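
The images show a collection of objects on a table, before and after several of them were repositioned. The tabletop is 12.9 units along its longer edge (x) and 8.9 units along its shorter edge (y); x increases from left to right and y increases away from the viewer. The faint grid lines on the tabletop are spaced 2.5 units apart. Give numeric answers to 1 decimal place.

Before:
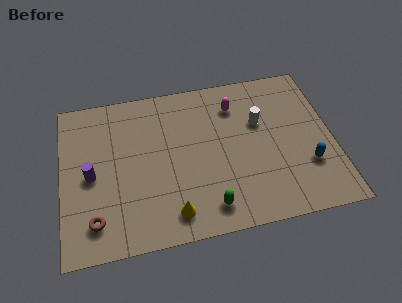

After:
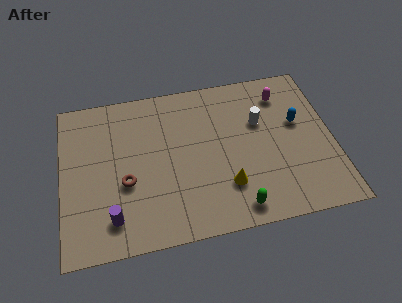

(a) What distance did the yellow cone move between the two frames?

2.8

The yellow cone was near (5.1, 1.4) before and (7.7, 2.4) after, so it travelled √(2.6² + 1.0²) ≈ 2.8 units.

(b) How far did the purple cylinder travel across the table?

2.7

The purple cylinder was near (1.4, 4.2) before and (2.3, 1.7) after, so it travelled √(0.9² + 2.5²) ≈ 2.7 units.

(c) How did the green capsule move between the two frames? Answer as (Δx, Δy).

(1.3, -0.3)

From the two frames, the green capsule sits at roughly (6.8, 1.4) before and (8.1, 1.1) after.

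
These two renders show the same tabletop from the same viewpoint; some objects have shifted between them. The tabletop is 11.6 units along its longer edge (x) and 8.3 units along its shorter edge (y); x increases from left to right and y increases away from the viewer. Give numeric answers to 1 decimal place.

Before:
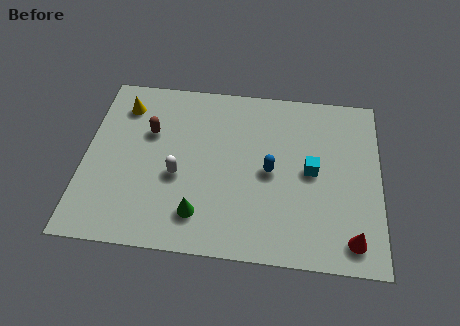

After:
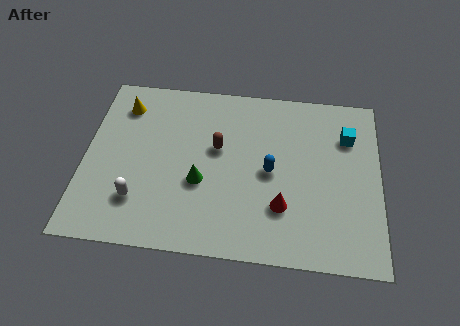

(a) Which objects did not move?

the yellow cone and the blue capsule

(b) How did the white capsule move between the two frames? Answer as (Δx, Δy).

(-1.5, -1.3)

The white capsule was at about (3.7, 3.4) and moved to about (2.2, 2.1).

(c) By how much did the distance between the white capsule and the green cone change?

+0.7

The distance was about 1.9 in the first image and 2.6 in the second, so they moved 0.7 units further apart.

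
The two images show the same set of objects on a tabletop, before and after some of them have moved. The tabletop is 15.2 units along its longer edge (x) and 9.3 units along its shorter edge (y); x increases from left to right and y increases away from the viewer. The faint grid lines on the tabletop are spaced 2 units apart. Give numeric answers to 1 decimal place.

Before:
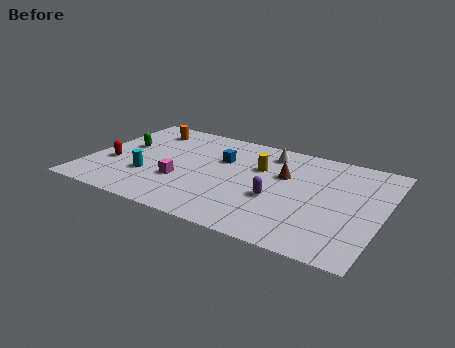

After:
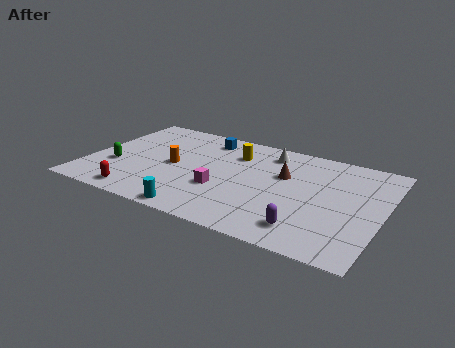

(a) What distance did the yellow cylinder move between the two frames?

1.6

From (8.7, 6.1) to (7.3, 6.9), the yellow cylinder covered √(1.4² + 0.8²) ≈ 1.6 units.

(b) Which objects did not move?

the white cone and the brown cone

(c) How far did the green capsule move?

2.1

The green capsule was near (1.6, 5.4) before and (1.5, 3.3) after, so it travelled √(0.1² + 2.1²) ≈ 2.1 units.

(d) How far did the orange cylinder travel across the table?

3.7

The orange cylinder moved from about (2.4, 7.6) to (4.4, 4.5), a distance of √(2.0² + 3.1²) ≈ 3.7.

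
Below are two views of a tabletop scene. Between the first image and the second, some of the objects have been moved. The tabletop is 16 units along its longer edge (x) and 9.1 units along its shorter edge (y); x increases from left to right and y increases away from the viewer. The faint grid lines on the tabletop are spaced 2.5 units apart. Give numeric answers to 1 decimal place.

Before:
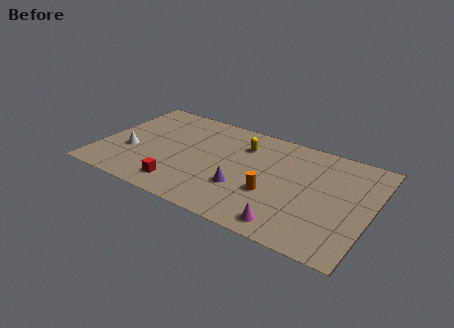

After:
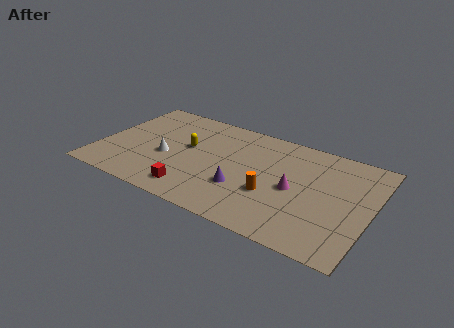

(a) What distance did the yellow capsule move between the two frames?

3.5

The yellow capsule moved from about (8.2, 6.8) to (5.1, 5.2), a distance of √(3.1² + 1.6²) ≈ 3.5.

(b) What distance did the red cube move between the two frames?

0.8

The red cube moved from about (5.2, 1.6) to (6.0, 1.5), a distance of √(0.8² + 0.1²) ≈ 0.8.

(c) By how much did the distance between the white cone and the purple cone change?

-2.0

They were about 6.8 units apart before and 4.8 after — 2.0 units closer together.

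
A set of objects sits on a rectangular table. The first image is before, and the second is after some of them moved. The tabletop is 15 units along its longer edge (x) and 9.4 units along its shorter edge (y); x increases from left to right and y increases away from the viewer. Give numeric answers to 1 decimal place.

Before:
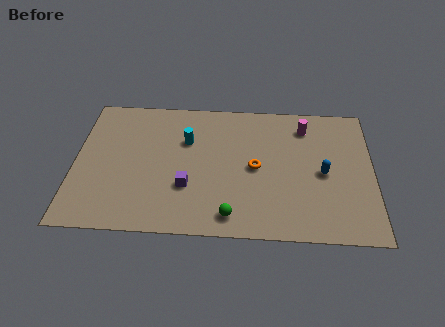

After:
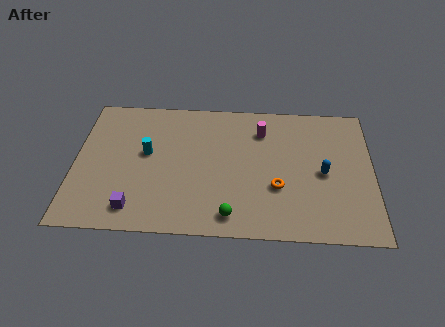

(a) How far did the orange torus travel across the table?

1.7

From (9.1, 4.6) to (10.2, 3.3), the orange torus covered √(1.1² + 1.3²) ≈ 1.7 units.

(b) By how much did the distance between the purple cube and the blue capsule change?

+2.9

The distance was about 6.9 in the first image and 9.8 in the second, so they moved 2.9 units further apart.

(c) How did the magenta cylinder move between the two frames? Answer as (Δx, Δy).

(-2.2, -0.4)

The magenta cylinder started near (11.6, 7.6) and ended near (9.4, 7.2).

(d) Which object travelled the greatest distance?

the purple cube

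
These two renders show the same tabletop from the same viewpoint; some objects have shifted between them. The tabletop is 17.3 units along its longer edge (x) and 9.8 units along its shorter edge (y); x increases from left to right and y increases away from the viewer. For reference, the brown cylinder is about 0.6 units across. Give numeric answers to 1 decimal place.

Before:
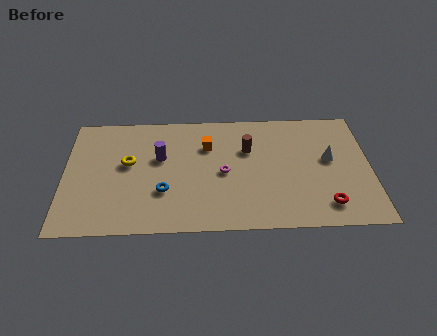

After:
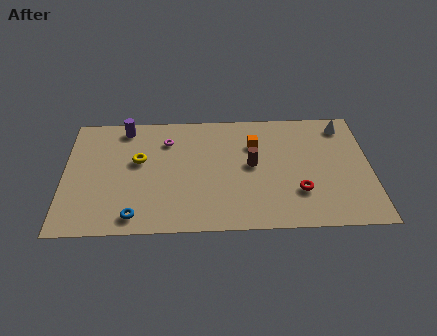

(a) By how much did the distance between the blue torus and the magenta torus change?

+2.7

They were about 3.7 units apart before and 6.4 after — 2.7 units further apart.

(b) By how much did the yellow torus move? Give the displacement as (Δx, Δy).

(0.6, 0.2)

The yellow torus started near (3.6, 5.6) and ended near (4.2, 5.8).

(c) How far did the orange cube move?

2.7

The orange cube moved from about (8.1, 6.9) to (10.8, 6.9), a distance of √(2.7² + 0.0²) ≈ 2.7.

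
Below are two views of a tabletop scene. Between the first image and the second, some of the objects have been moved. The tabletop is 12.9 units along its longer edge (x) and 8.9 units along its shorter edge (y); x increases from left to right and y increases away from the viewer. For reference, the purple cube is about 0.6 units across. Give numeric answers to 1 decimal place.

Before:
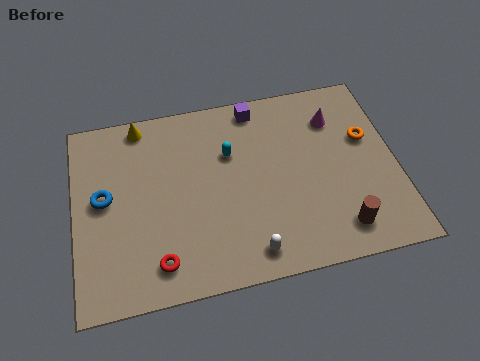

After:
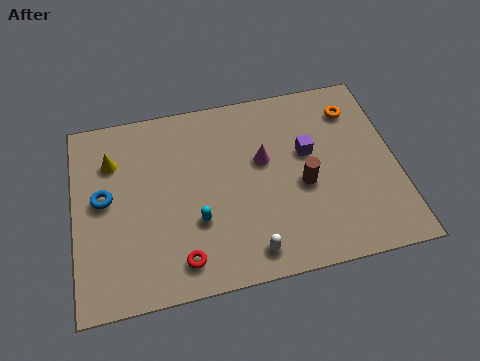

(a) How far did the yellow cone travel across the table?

1.9

From (2.8, 8.0) to (1.6, 6.5), the yellow cone covered √(1.2² + 1.5²) ≈ 1.9 units.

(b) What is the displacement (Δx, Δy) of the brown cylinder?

(-1.3, 2.3)

The brown cylinder started near (10.4, 1.5) and ended near (9.1, 3.8).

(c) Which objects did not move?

the white capsule and the blue torus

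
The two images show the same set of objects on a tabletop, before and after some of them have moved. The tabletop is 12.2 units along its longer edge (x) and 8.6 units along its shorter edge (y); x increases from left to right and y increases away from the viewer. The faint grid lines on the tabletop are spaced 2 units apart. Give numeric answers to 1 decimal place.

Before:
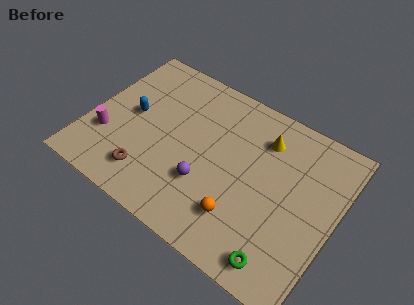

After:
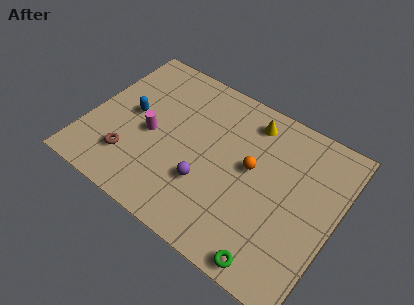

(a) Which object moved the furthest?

the orange sphere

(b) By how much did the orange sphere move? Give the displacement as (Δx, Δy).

(0.0, 2.7)

The orange sphere started near (8.0, 2.1) and ended near (8.0, 4.8).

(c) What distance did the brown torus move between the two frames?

1.1

From (3.4, 1.7) to (2.4, 2.1), the brown torus covered √(1.0² + 0.4²) ≈ 1.1 units.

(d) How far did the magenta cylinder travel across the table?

2.3

From (1.1, 2.7) to (3.1, 3.9), the magenta cylinder covered √(2.0² + 1.2²) ≈ 2.3 units.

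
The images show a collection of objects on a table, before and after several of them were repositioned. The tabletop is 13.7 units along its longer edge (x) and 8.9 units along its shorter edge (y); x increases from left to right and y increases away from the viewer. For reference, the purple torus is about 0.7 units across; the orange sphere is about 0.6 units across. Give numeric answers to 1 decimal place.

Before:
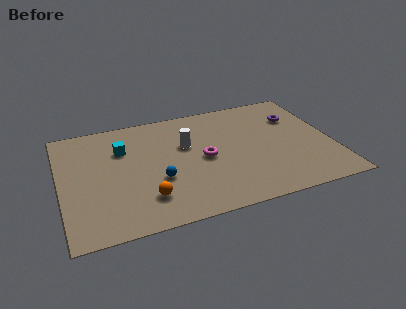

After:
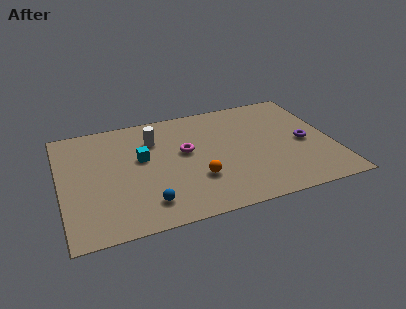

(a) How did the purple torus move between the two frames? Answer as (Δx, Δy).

(0.2, -2.2)

From the two frames, the purple torus sits at roughly (12.1, 6.3) before and (12.3, 4.1) after.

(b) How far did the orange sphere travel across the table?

2.7

From (4.1, 2.1) to (6.7, 2.8), the orange sphere covered √(2.6² + 0.7²) ≈ 2.7 units.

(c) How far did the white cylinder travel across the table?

1.8

The white cylinder moved from about (6.4, 5.6) to (4.8, 6.5), a distance of √(1.6² + 0.9²) ≈ 1.8.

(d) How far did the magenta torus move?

1.2

The magenta torus was near (7.2, 4.3) before and (6.3, 5.1) after, so it travelled √(0.9² + 0.8²) ≈ 1.2 units.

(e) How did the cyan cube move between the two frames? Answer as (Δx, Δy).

(0.9, -1.0)

The cyan cube started near (3.2, 6.2) and ended near (4.1, 5.2).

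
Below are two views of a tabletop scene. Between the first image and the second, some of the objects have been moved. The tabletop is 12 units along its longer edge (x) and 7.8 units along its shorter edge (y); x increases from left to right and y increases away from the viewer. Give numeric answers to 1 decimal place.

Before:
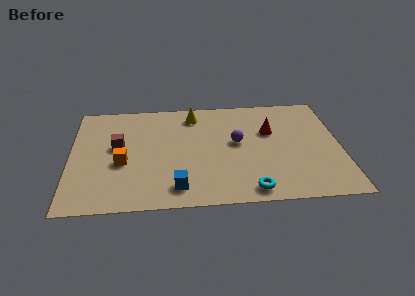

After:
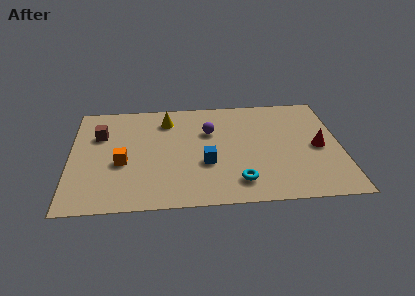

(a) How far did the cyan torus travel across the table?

0.8

The cyan torus was near (7.9, 0.9) before and (7.4, 1.5) after, so it travelled √(0.5² + 0.6²) ≈ 0.8 units.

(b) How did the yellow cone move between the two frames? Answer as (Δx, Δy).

(-1.2, -0.3)

From the two frames, the yellow cone sits at roughly (5.5, 6.5) before and (4.3, 6.2) after.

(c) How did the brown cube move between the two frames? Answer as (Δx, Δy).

(-0.8, 0.9)

The brown cube started near (2.1, 4.4) and ended near (1.3, 5.3).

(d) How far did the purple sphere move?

1.5

The purple sphere was near (7.4, 4.3) before and (6.2, 5.2) after, so it travelled √(1.2² + 0.9²) ≈ 1.5 units.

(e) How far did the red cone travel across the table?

2.5

The red cone moved from about (8.9, 5.0) to (11.0, 3.7), a distance of √(2.1² + 1.3²) ≈ 2.5.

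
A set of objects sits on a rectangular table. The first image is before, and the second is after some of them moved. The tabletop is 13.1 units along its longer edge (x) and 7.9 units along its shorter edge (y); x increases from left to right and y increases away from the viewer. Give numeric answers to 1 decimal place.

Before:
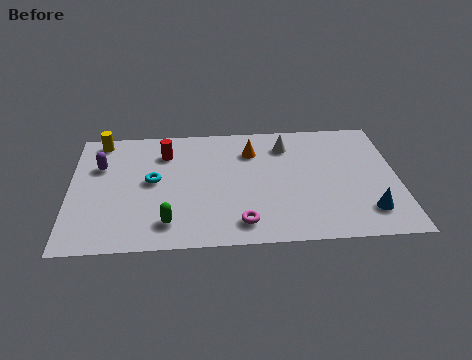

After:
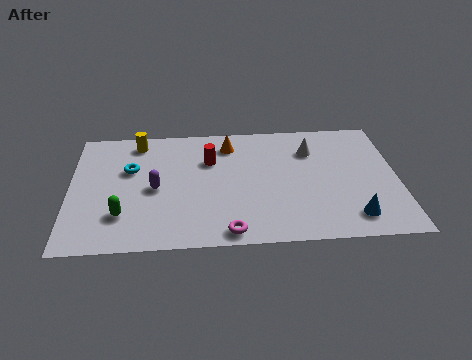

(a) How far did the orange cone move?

1.0

The orange cone was near (7.3, 5.9) before and (6.4, 6.4) after, so it travelled √(0.9² + 0.5²) ≈ 1.0 units.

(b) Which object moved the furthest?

the purple capsule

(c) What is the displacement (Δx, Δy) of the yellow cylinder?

(1.5, -0.2)

From the two frames, the yellow cylinder sits at roughly (1.2, 7.0) before and (2.7, 6.8) after.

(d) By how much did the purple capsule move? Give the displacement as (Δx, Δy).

(2.2, -1.6)

From the two frames, the purple capsule sits at roughly (1.2, 5.3) before and (3.4, 3.7) after.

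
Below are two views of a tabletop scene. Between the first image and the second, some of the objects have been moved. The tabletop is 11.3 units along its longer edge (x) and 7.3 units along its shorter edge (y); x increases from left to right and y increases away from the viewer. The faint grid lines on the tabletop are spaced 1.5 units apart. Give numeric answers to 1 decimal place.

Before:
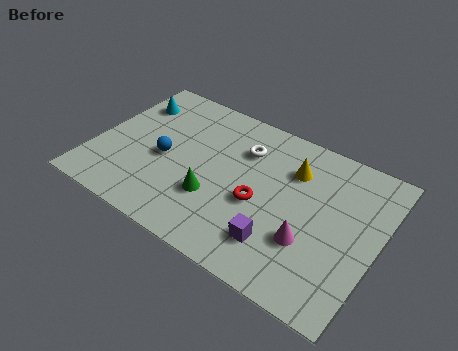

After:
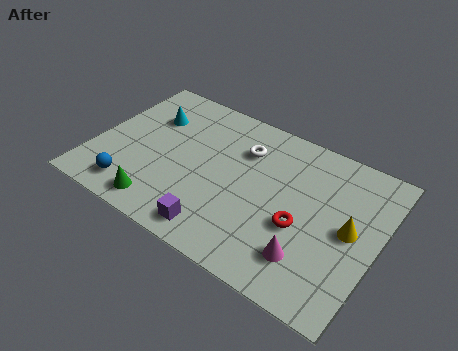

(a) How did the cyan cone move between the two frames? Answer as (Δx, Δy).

(0.9, -0.4)

The cyan cone started near (1.0, 5.5) and ended near (1.9, 5.1).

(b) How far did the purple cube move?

2.4

From (7.7, 1.7) to (5.4, 1.0), the purple cube covered √(2.3² + 0.7²) ≈ 2.4 units.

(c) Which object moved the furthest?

the yellow cone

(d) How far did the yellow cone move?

3.0

The yellow cone moved from about (7.7, 5.3) to (10.2, 3.7), a distance of √(2.5² + 1.6²) ≈ 3.0.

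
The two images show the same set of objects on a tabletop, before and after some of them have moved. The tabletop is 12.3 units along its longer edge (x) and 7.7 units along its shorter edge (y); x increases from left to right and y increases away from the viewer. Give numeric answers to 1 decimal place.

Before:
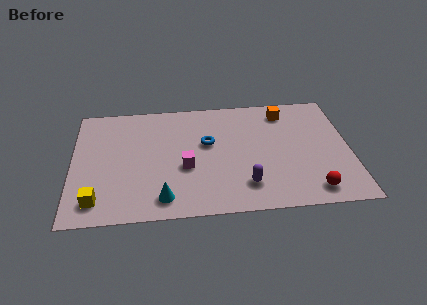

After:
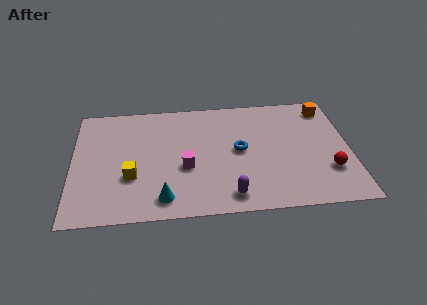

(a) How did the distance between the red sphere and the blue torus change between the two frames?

-1.4

They were about 5.7 units apart before and 4.3 after — 1.4 units closer together.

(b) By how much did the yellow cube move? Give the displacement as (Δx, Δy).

(1.5, 1.4)

The yellow cube was at about (1.1, 1.3) and moved to about (2.6, 2.7).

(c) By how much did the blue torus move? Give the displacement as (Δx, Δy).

(1.4, -0.6)

From the two frames, the blue torus sits at roughly (6.0, 4.6) before and (7.4, 4.0) after.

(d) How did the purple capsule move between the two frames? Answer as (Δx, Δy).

(-0.7, -0.6)

The purple capsule started near (7.6, 1.7) and ended near (6.9, 1.1).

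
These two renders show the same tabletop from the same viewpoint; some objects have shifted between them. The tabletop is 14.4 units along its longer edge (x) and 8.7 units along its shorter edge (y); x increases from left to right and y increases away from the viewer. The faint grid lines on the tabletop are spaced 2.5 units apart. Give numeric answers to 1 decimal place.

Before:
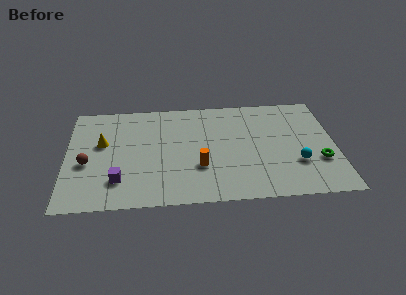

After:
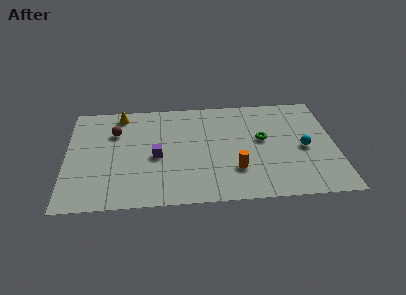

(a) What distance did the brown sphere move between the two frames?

2.9

From (1.1, 3.6) to (2.6, 6.1), the brown sphere covered √(1.5² + 2.5²) ≈ 2.9 units.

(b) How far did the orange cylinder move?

1.9

The orange cylinder was near (7.1, 2.9) before and (9.0, 2.5) after, so it travelled √(1.9² + 0.4²) ≈ 1.9 units.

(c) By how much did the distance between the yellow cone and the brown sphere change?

-0.3

The distance was about 1.8 in the first image and 1.5 in the second, so they moved 0.3 units closer together.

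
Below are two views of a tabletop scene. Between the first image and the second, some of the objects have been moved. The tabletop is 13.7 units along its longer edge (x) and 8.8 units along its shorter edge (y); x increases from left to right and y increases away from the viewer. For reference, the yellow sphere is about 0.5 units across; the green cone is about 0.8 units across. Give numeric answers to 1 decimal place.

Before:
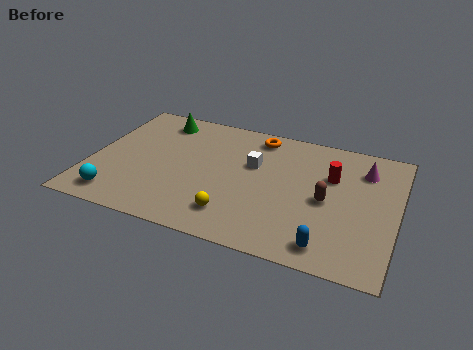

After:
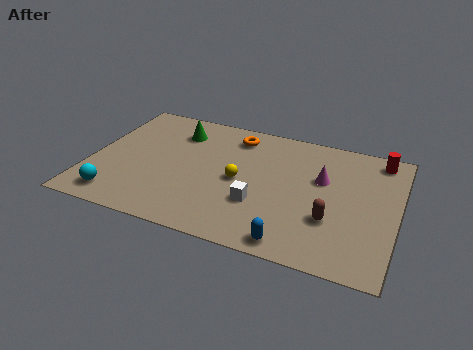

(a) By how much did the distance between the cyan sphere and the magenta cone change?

-2.1

The distance was about 11.9 in the first image and 9.8 in the second, so they moved 2.1 units closer together.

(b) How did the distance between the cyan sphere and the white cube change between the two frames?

-0.7

The distance was about 7.1 in the first image and 6.4 in the second, so they moved 0.7 units closer together.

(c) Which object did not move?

the cyan sphere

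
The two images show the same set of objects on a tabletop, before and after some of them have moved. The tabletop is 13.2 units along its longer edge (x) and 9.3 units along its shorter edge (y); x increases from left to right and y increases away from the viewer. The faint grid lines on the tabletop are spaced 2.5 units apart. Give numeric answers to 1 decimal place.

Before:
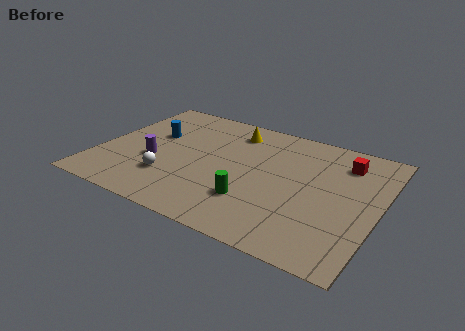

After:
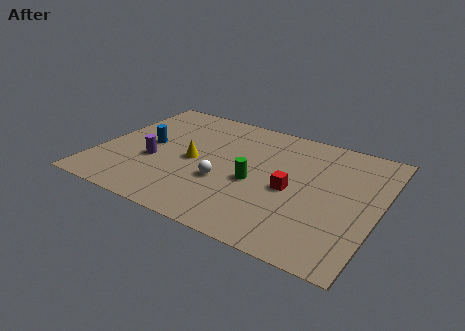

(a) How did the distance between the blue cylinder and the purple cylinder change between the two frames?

-0.8

Before: roughly 2.1 units apart; after: 1.3. That's 0.8 units closer together.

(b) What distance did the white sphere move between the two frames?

2.6

The white sphere moved from about (3.6, 2.6) to (6.1, 3.4), a distance of √(2.5² + 0.8²) ≈ 2.6.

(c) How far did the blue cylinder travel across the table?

0.9

From (2.3, 5.7) to (2.2, 4.8), the blue cylinder covered √(0.1² + 0.9²) ≈ 0.9 units.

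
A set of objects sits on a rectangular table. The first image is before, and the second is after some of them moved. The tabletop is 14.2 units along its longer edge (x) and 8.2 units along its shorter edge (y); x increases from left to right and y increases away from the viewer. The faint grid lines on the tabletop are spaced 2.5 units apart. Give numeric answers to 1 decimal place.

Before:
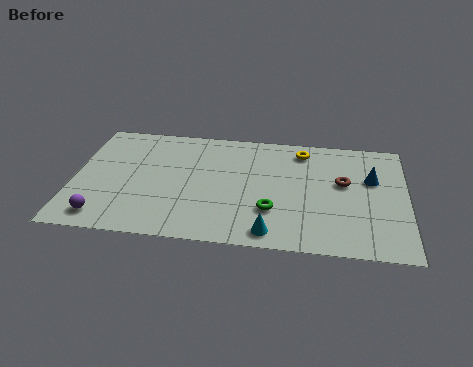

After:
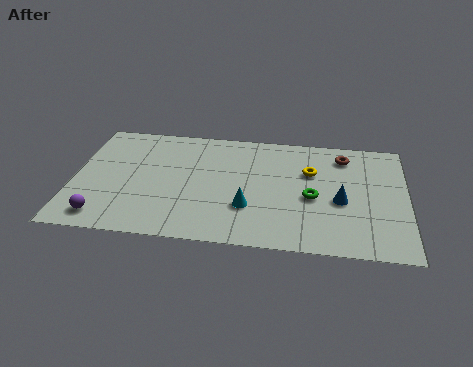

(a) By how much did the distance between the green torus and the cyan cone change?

+1.4

Before: roughly 1.5 units apart; after: 2.9. That's 1.4 units further apart.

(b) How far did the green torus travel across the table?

2.0

The green torus was near (8.5, 2.5) before and (10.2, 3.6) after, so it travelled √(1.7² + 1.1²) ≈ 2.0 units.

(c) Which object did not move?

the purple sphere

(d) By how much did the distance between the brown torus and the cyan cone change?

+0.9

They were about 4.8 units apart before and 5.7 after — 0.9 units further apart.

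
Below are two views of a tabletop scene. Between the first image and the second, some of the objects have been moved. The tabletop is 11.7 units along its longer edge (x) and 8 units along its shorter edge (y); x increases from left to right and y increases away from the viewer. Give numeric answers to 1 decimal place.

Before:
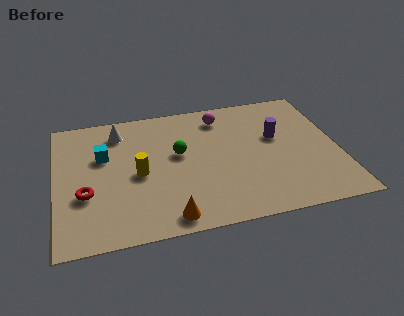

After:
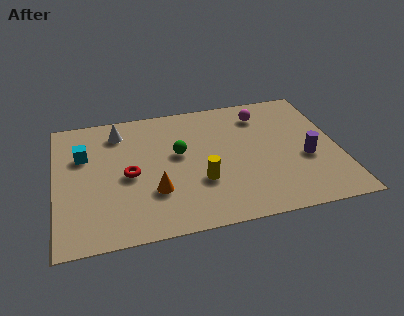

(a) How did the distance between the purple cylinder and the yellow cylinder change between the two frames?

-1.5

Before: roughly 5.9 units apart; after: 4.4. That's 1.5 units closer together.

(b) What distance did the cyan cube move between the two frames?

0.8

From (2.0, 5.1) to (1.2, 5.3), the cyan cube covered √(0.8² + 0.2²) ≈ 0.8 units.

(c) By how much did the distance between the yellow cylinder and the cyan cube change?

+3.4

They were about 2.0 units apart before and 5.4 after — 3.4 units further apart.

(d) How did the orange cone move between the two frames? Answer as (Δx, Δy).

(-0.5, 1.6)

The orange cone was at about (4.5, 0.9) and moved to about (4.0, 2.5).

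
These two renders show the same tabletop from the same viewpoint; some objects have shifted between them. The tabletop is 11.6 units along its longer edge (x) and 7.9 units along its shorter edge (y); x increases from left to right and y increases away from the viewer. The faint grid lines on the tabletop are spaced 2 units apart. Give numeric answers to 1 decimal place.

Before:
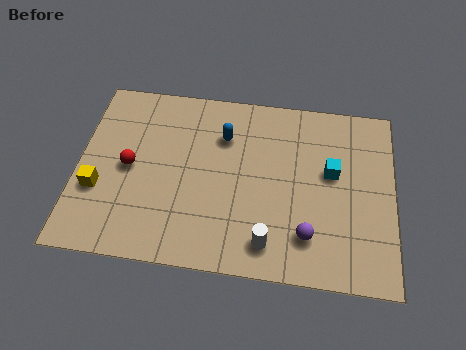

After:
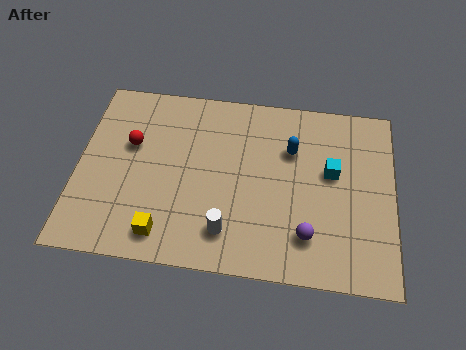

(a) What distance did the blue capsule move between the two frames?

2.5

From (5.3, 5.7) to (7.8, 5.4), the blue capsule covered √(2.5² + 0.3²) ≈ 2.5 units.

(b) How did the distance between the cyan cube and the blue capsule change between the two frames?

-2.4

Before: roughly 4.1 units apart; after: 1.7. That's 2.4 units closer together.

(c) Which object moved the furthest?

the yellow cube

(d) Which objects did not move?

the cyan cube and the purple sphere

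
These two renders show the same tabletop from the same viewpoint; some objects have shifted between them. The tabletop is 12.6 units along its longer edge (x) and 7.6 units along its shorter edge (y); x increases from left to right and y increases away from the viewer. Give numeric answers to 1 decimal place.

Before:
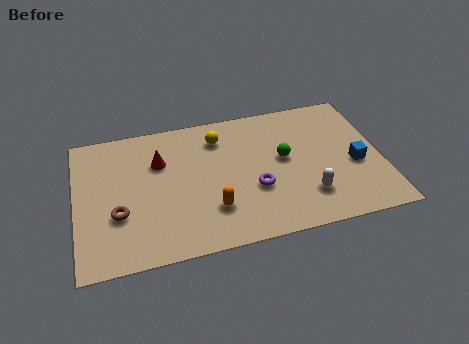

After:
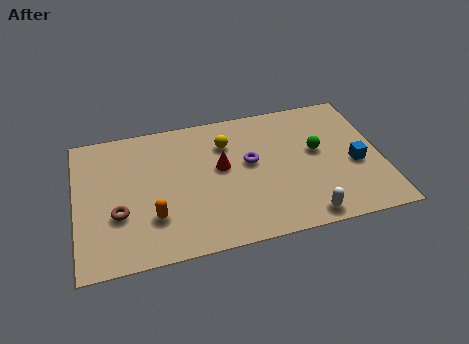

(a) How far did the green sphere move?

1.4

The green sphere moved from about (8.6, 4.2) to (10.0, 4.3), a distance of √(1.4² + 0.1²) ≈ 1.4.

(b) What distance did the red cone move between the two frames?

2.7

The red cone was near (3.5, 5.2) before and (6.0, 4.3) after, so it travelled √(2.5² + 0.9²) ≈ 2.7 units.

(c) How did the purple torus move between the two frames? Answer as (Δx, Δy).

(-0.1, 1.5)

The purple torus started near (7.3, 2.8) and ended near (7.2, 4.3).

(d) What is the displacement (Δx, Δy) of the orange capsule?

(-2.4, 0.1)

The orange capsule started near (5.5, 2.1) and ended near (3.1, 2.2).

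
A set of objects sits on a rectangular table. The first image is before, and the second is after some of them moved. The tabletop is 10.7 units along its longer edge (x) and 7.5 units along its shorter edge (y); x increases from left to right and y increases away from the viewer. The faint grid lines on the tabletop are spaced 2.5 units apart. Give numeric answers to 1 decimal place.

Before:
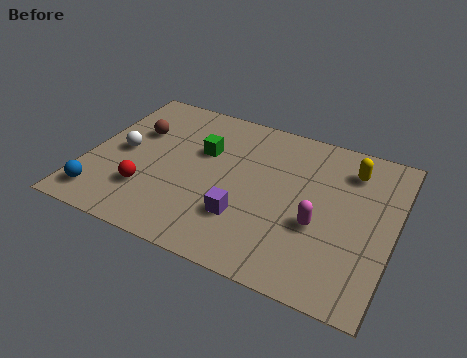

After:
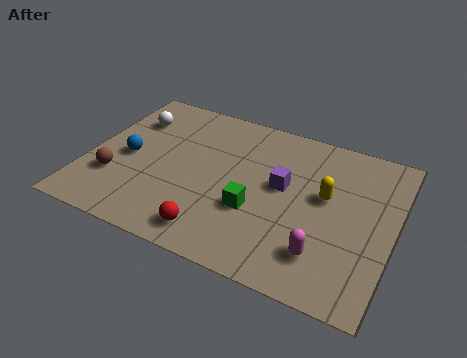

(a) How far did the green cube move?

3.0

The green cube was near (3.9, 4.8) before and (6.0, 2.7) after, so it travelled √(2.1² + 2.1²) ≈ 3.0 units.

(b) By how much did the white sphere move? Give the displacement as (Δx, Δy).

(0.0, 1.8)

From the two frames, the white sphere sits at roughly (1.2, 3.7) before and (1.2, 5.5) after.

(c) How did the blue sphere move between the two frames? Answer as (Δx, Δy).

(0.6, 2.3)

The blue sphere was at about (0.8, 1.2) and moved to about (1.4, 3.5).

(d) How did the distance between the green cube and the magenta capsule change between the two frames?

-2.0

Before: roughly 4.7 units apart; after: 2.7. That's 2.0 units closer together.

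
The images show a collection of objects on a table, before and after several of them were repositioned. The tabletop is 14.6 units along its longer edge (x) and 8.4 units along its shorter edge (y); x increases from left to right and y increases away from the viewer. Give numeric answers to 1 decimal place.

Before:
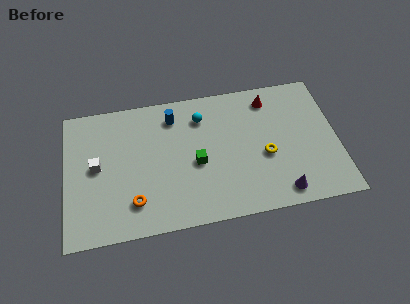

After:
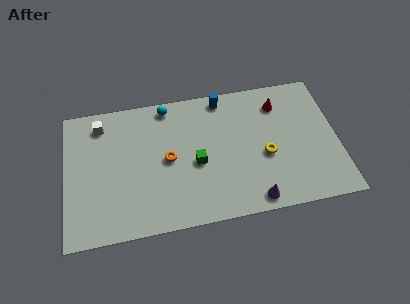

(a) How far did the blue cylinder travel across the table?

2.8

The blue cylinder moved from about (5.9, 6.8) to (8.6, 7.5), a distance of √(2.7² + 0.7²) ≈ 2.8.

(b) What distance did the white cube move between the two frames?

2.6

The white cube was near (1.7, 4.4) before and (2.0, 7.0) after, so it travelled √(0.3² + 2.6²) ≈ 2.6 units.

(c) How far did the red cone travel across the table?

0.6

The red cone moved from about (11.1, 7.0) to (11.6, 6.6), a distance of √(0.5² + 0.4²) ≈ 0.6.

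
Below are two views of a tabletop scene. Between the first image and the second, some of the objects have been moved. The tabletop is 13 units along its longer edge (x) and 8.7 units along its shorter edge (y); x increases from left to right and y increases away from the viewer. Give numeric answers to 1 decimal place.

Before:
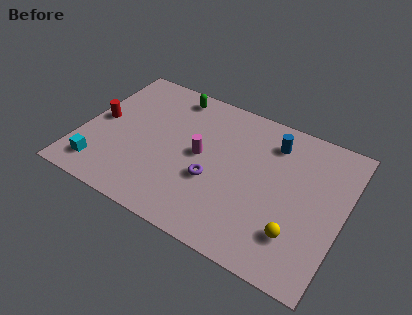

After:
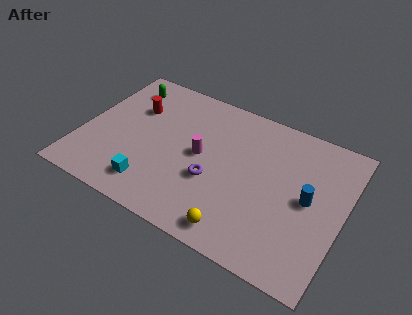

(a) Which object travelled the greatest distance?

the blue cylinder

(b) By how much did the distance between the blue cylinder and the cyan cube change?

-1.7

The distance was about 9.6 in the first image and 7.9 in the second, so they moved 1.7 units closer together.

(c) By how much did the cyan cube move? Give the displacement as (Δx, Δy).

(2.6, 0.1)

From the two frames, the cyan cube sits at roughly (1.3, 1.5) before and (3.9, 1.6) after.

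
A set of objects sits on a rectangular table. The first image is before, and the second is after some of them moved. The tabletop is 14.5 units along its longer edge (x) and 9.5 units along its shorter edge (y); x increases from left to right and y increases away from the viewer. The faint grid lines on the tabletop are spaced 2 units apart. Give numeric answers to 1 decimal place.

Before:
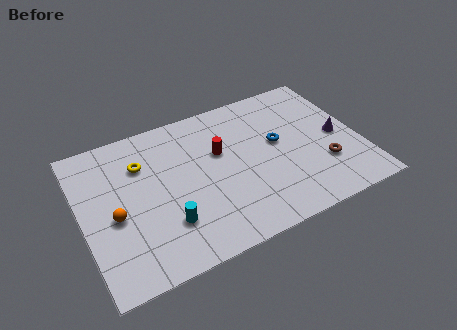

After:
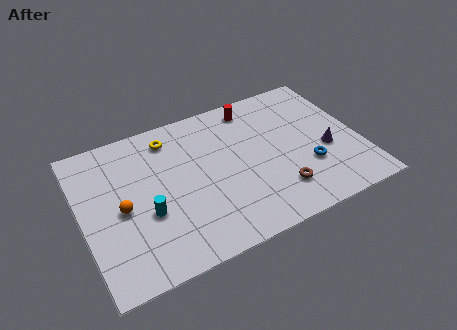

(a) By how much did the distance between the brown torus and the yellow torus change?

-2.3

Before: roughly 9.9 units apart; after: 7.6. That's 2.3 units closer together.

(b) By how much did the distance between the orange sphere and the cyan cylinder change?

-1.5

They were about 2.9 units apart before and 1.4 after — 1.5 units closer together.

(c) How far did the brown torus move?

2.6

The brown torus moved from about (12.4, 2.9) to (9.9, 2.2), a distance of √(2.5² + 0.7²) ≈ 2.6.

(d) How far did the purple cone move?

1.0

The purple cone was near (13.4, 4.5) before and (12.7, 3.8) after, so it travelled √(0.7² + 0.7²) ≈ 1.0 units.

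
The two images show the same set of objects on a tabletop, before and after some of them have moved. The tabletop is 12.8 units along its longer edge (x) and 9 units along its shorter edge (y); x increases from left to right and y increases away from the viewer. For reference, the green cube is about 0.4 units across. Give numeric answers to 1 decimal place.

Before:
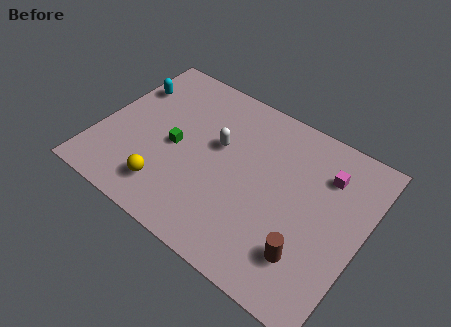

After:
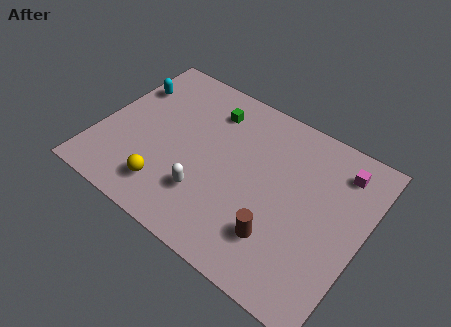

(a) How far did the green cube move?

3.1

The green cube was near (3.7, 4.2) before and (4.9, 7.1) after, so it travelled √(1.2² + 2.9²) ≈ 3.1 units.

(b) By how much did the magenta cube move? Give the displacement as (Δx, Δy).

(0.6, 0.6)

The magenta cube was at about (10.7, 6.7) and moved to about (11.3, 7.3).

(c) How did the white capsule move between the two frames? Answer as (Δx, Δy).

(0.0, -2.9)

From the two frames, the white capsule sits at roughly (5.6, 5.4) before and (5.6, 2.5) after.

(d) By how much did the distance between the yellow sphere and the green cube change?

+3.0

Before: roughly 2.4 units apart; after: 5.4. That's 3.0 units further apart.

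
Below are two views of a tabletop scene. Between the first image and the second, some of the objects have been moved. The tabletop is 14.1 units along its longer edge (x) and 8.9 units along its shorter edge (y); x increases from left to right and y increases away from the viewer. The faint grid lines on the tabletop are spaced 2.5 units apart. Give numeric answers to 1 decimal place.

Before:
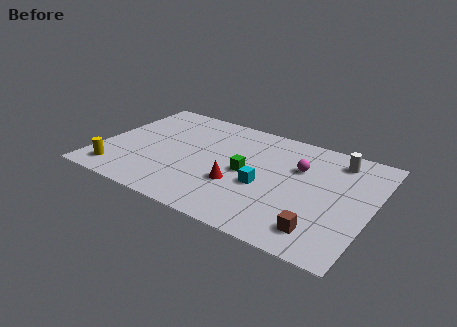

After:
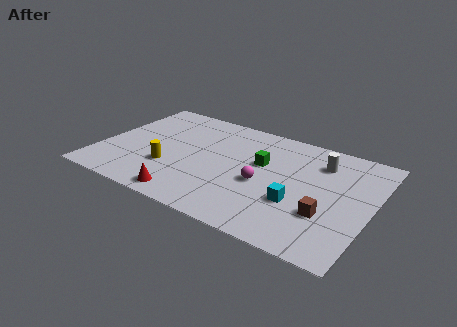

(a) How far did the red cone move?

3.1

From (7.4, 3.1) to (5.1, 1.0), the red cone covered √(2.3² + 2.1²) ≈ 3.1 units.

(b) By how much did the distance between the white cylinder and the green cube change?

-2.1

They were about 5.3 units apart before and 3.2 after — 2.1 units closer together.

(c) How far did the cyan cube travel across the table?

1.9

The cyan cube moved from about (8.7, 3.6) to (10.5, 3.1), a distance of √(1.8² + 0.5²) ≈ 1.9.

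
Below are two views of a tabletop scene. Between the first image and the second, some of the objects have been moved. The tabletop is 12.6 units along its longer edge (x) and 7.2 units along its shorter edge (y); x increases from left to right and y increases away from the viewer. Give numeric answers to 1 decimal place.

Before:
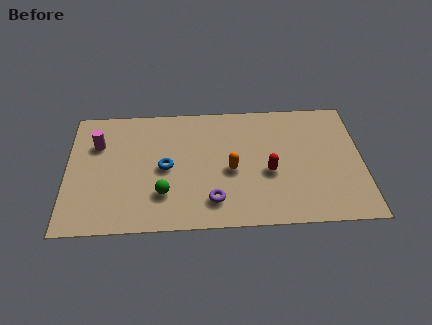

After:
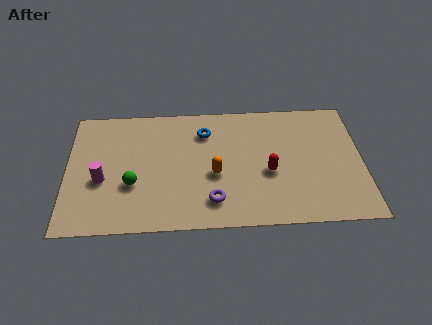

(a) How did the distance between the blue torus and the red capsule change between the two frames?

-0.7

Before: roughly 4.4 units apart; after: 3.7. That's 0.7 units closer together.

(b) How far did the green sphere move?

1.4

The green sphere moved from about (4.1, 2.0) to (2.8, 2.6), a distance of √(1.3² + 0.6²) ≈ 1.4.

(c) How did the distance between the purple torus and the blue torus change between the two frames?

+1.2

Before: roughly 2.8 units apart; after: 4.0. That's 1.2 units further apart.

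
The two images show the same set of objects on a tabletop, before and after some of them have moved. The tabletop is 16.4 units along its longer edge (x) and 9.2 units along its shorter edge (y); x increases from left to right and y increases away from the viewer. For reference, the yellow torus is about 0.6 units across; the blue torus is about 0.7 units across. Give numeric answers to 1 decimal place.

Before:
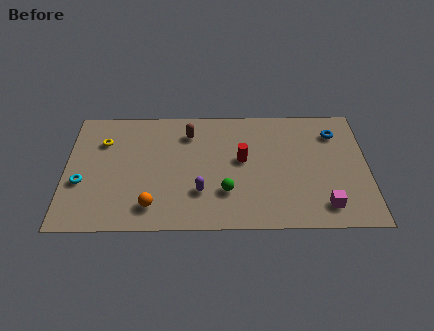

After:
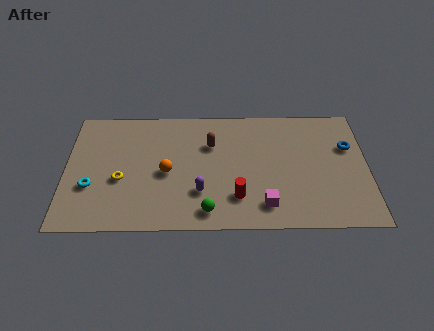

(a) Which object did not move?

the purple capsule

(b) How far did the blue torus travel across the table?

1.3

From (14.7, 7.1) to (15.4, 6.0), the blue torus covered √(0.7² + 1.1²) ≈ 1.3 units.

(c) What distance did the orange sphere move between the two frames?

2.6

The orange sphere was near (4.7, 1.7) before and (5.5, 4.2) after, so it travelled √(0.8² + 2.5²) ≈ 2.6 units.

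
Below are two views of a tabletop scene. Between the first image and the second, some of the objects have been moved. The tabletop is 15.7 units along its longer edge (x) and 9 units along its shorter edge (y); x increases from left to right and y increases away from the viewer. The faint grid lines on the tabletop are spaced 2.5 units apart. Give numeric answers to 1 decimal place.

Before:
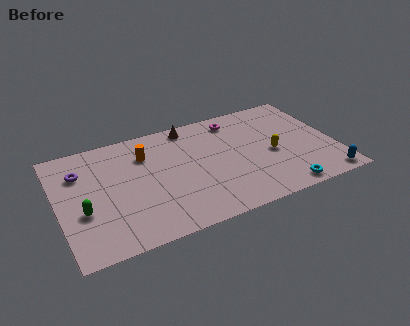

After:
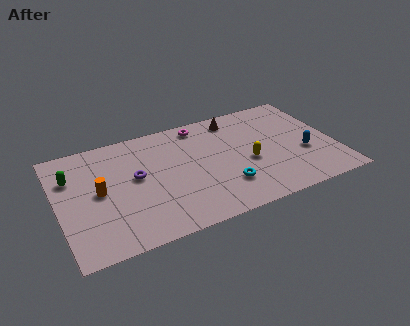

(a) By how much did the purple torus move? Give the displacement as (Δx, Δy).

(3.0, -1.5)

From the two frames, the purple torus sits at roughly (1.4, 6.5) before and (4.4, 5.0) after.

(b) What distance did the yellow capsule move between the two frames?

1.4

The yellow capsule moved from about (12.1, 4.0) to (10.7, 3.8), a distance of √(1.4² + 0.2²) ≈ 1.4.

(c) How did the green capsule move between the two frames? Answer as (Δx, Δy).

(-0.4, 2.9)

The green capsule started near (1.3, 3.4) and ended near (0.9, 6.3).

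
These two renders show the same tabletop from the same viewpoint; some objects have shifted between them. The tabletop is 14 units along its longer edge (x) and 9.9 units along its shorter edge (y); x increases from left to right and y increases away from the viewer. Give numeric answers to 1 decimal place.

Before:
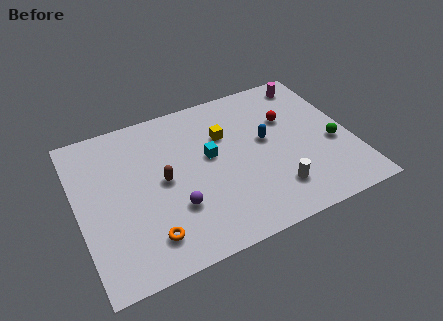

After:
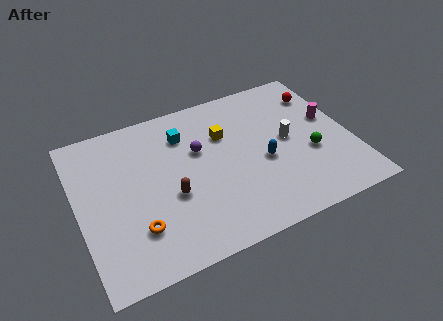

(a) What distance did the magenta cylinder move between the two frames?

3.0

The magenta cylinder was near (12.5, 8.6) before and (13.1, 5.7) after, so it travelled √(0.6² + 2.9²) ≈ 3.0 units.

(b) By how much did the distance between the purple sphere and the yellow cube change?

-3.2

The distance was about 4.7 in the first image and 1.5 in the second, so they moved 3.2 units closer together.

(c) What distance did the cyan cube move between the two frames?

2.2

From (6.8, 5.6) to (5.7, 7.5), the cyan cube covered √(1.1² + 1.9²) ≈ 2.2 units.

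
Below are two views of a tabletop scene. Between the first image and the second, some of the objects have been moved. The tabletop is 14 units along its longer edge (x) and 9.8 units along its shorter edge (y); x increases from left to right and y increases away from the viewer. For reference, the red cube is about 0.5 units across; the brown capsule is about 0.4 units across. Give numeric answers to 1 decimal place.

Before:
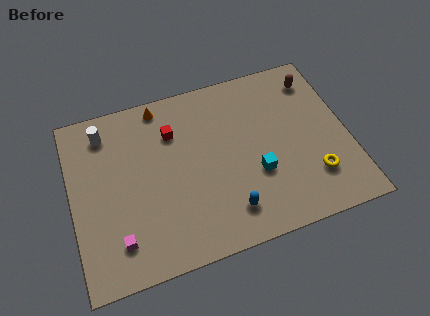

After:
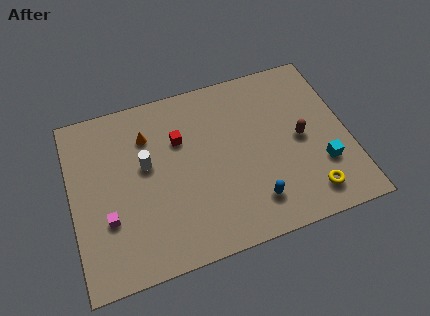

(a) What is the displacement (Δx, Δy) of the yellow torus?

(-0.3, -0.9)

The yellow torus started near (12.0, 2.5) and ended near (11.7, 1.6).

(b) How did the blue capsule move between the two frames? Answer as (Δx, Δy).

(1.3, 0.1)

The blue capsule was at about (7.6, 1.9) and moved to about (8.9, 2.0).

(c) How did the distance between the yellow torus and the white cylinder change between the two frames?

-2.6

The distance was about 11.5 in the first image and 8.9 in the second, so they moved 2.6 units closer together.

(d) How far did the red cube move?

0.6

The red cube was near (5.3, 7.1) before and (5.6, 6.6) after, so it travelled √(0.3² + 0.5²) ≈ 0.6 units.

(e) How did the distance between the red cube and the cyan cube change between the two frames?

+2.5

Before: roughly 5.3 units apart; after: 7.8. That's 2.5 units further apart.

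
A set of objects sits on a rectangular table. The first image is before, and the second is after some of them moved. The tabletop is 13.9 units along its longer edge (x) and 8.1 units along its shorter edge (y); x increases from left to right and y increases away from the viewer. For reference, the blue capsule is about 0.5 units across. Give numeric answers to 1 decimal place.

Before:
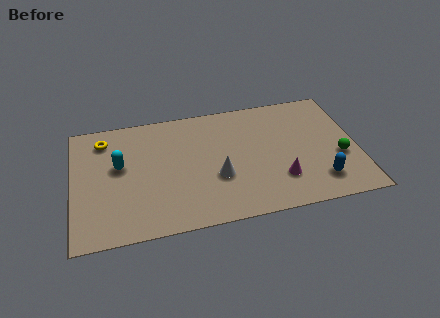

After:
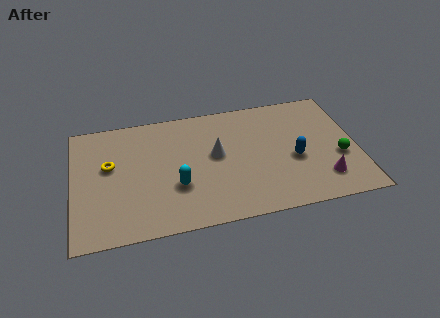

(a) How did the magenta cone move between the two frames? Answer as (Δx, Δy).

(2.1, -0.4)

The magenta cone was at about (10.0, 2.2) and moved to about (12.1, 1.8).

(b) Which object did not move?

the green sphere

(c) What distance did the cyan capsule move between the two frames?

3.3

The cyan capsule moved from about (2.3, 4.7) to (5.0, 2.8), a distance of √(2.7² + 1.9²) ≈ 3.3.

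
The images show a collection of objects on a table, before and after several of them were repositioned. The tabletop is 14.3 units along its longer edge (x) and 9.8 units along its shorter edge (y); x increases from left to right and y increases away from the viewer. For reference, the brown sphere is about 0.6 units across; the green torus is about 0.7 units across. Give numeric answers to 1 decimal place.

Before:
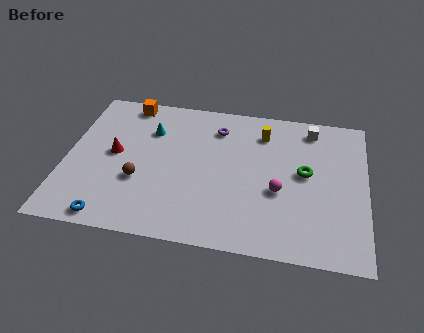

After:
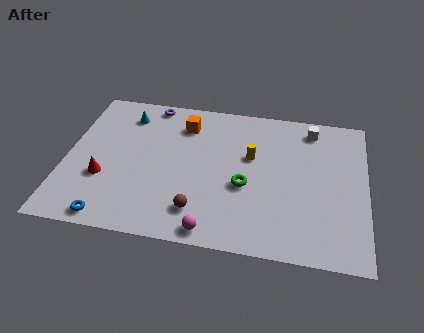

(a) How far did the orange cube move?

3.0

The orange cube was near (2.7, 8.8) before and (5.5, 7.7) after, so it travelled √(2.8² + 1.1²) ≈ 3.0 units.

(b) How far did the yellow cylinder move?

1.8

The yellow cylinder was near (9.3, 7.7) before and (8.8, 6.0) after, so it travelled √(0.5² + 1.7²) ≈ 1.8 units.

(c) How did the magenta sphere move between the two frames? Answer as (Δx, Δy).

(-3.0, -3.0)

From the two frames, the magenta sphere sits at roughly (10.2, 3.9) before and (7.2, 0.9) after.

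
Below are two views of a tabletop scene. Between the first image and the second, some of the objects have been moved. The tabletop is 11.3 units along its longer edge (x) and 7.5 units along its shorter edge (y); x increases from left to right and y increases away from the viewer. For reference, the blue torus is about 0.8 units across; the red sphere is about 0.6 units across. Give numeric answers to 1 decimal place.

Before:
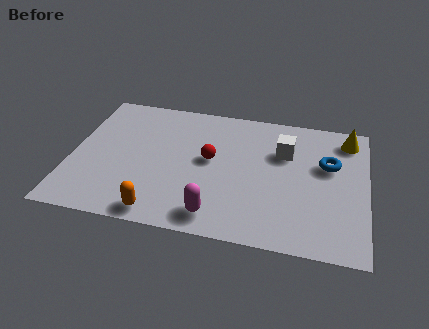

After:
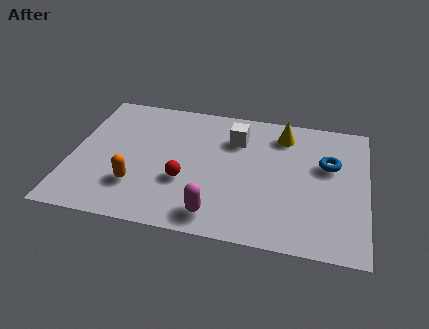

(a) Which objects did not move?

the magenta capsule and the blue torus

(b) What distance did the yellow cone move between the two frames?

2.5

From (10.5, 6.3) to (8.0, 6.1), the yellow cone covered √(2.5² + 0.2²) ≈ 2.5 units.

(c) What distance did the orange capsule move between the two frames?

1.6

From (3.6, 0.8) to (2.6, 2.1), the orange capsule covered √(1.0² + 1.3²) ≈ 1.6 units.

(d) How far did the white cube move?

1.9

From (8.1, 5.1) to (6.2, 5.5), the white cube covered √(1.9² + 0.4²) ≈ 1.9 units.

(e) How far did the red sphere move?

1.7

The red sphere was near (5.3, 4.1) before and (4.4, 2.7) after, so it travelled √(0.9² + 1.4²) ≈ 1.7 units.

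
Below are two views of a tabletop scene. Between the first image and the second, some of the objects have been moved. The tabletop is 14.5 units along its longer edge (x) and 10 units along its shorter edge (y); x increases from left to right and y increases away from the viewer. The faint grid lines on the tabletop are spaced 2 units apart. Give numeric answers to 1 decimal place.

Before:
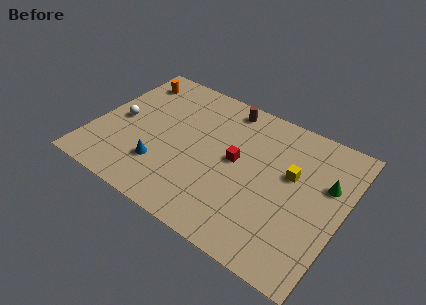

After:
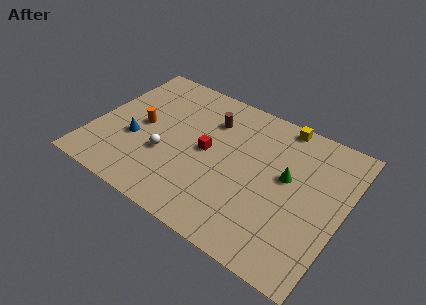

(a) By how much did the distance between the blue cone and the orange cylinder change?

-5.0

They were about 6.2 units apart before and 1.2 after — 5.0 units closer together.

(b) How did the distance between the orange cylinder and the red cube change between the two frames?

-3.6

Before: roughly 7.5 units apart; after: 3.9. That's 3.6 units closer together.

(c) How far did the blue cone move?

2.1

From (4.3, 2.7) to (2.5, 3.8), the blue cone covered √(1.8² + 1.1²) ≈ 2.1 units.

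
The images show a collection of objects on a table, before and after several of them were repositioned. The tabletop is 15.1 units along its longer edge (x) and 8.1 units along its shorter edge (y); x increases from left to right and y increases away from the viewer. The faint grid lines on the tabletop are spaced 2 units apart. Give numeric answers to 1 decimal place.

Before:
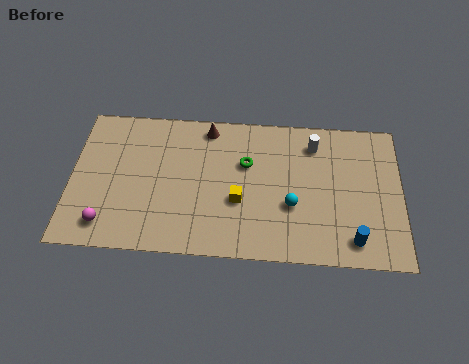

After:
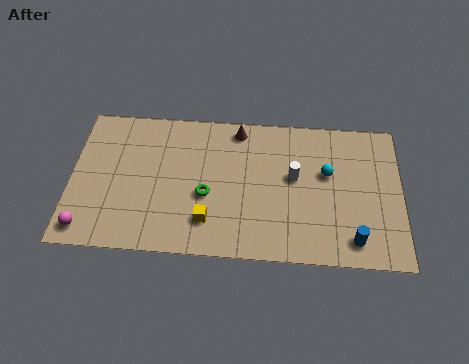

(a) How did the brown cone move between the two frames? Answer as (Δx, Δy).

(1.4, 0.0)

The brown cone started near (6.2, 7.1) and ended near (7.6, 7.1).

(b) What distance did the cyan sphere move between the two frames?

2.5

The cyan sphere was near (10.1, 3.0) before and (11.7, 4.9) after, so it travelled √(1.6² + 1.9²) ≈ 2.5 units.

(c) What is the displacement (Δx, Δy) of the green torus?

(-1.8, -1.9)

The green torus started near (8.0, 5.2) and ended near (6.2, 3.3).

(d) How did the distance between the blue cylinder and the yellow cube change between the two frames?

+1.1

They were about 5.5 units apart before and 6.6 after — 1.1 units further apart.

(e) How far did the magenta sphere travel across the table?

0.9

From (1.7, 1.4) to (0.8, 1.1), the magenta sphere covered √(0.9² + 0.3²) ≈ 0.9 units.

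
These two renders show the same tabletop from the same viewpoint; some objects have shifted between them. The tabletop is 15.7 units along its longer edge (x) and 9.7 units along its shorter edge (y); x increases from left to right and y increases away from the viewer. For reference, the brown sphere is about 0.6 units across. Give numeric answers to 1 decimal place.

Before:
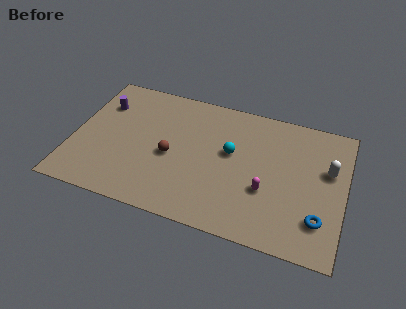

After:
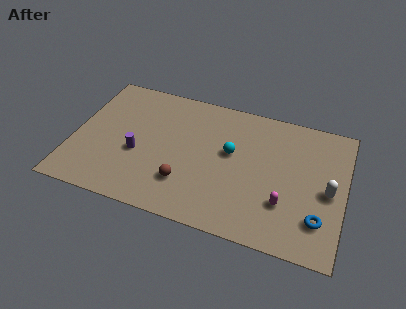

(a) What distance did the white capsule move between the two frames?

1.5

The white capsule was near (14.7, 6.0) before and (14.8, 4.5) after, so it travelled √(0.1² + 1.5²) ≈ 1.5 units.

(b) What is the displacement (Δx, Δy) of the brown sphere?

(1.0, -1.7)

The brown sphere was at about (5.7, 4.3) and moved to about (6.7, 2.6).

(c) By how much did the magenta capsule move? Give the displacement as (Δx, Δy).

(1.1, -0.6)

From the two frames, the magenta capsule sits at roughly (11.3, 3.5) before and (12.4, 2.9) after.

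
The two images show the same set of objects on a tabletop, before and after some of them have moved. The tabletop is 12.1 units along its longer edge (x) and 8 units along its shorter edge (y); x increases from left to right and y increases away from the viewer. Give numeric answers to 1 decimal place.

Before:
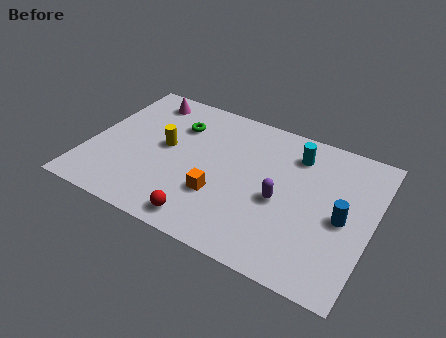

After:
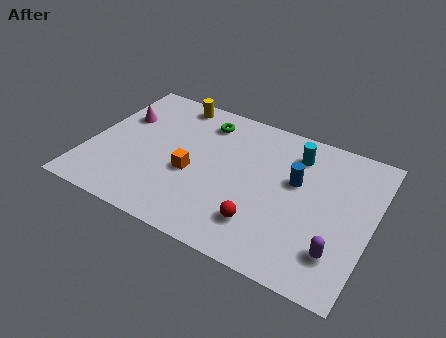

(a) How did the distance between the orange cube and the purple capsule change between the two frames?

+3.9

The distance was about 2.7 in the first image and 6.6 in the second, so they moved 3.9 units further apart.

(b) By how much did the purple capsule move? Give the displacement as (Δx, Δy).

(2.6, -1.6)

The purple capsule was at about (8.3, 3.5) and moved to about (10.9, 1.9).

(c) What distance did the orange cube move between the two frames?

1.5

The orange cube was near (5.8, 2.6) before and (4.5, 3.3) after, so it travelled √(1.3² + 0.7²) ≈ 1.5 units.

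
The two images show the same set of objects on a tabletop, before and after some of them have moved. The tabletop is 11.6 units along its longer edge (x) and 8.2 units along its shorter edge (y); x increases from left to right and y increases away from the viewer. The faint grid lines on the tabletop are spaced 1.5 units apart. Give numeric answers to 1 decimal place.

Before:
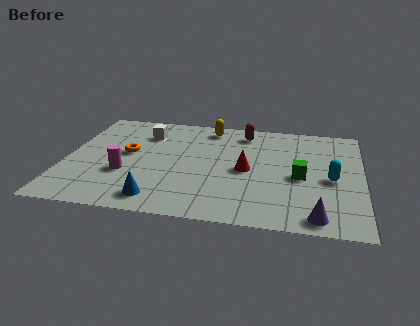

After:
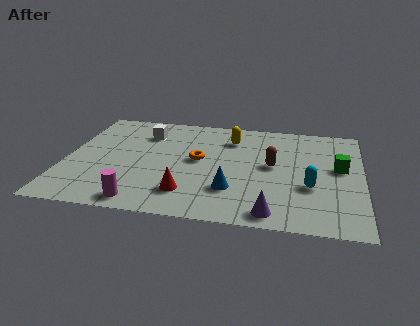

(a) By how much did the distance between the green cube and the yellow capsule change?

-0.4

Before: roughly 5.0 units apart; after: 4.6. That's 0.4 units closer together.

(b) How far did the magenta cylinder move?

2.2

From (2.4, 2.9) to (3.2, 0.9), the magenta cylinder covered √(0.8² + 2.0²) ≈ 2.2 units.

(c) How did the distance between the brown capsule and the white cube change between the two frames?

+1.4

The distance was about 4.0 in the first image and 5.4 in the second, so they moved 1.4 units further apart.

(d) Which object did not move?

the white cube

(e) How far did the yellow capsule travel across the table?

1.2

The yellow capsule was near (5.5, 7.1) before and (6.4, 6.3) after, so it travelled √(0.9² + 0.8²) ≈ 1.2 units.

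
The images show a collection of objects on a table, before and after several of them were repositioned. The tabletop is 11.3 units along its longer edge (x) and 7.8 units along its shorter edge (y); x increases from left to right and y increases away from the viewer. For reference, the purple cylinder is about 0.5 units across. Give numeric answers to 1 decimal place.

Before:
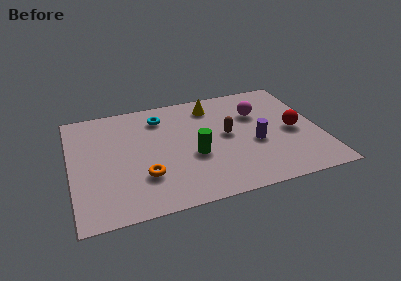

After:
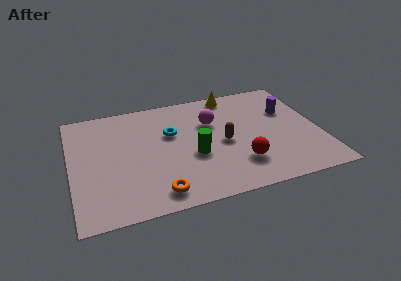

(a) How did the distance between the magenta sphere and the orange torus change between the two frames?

-1.2

They were about 6.2 units apart before and 5.0 after — 1.2 units closer together.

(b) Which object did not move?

the green cylinder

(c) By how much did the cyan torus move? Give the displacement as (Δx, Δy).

(0.4, -1.3)

The cyan torus was at about (4.2, 6.2) and moved to about (4.6, 4.9).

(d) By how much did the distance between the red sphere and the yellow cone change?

+0.5

They were about 4.5 units apart before and 5.0 after — 0.5 units further apart.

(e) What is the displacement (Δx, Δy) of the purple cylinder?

(1.7, 1.9)

The purple cylinder was at about (8.3, 3.2) and moved to about (10.0, 5.1).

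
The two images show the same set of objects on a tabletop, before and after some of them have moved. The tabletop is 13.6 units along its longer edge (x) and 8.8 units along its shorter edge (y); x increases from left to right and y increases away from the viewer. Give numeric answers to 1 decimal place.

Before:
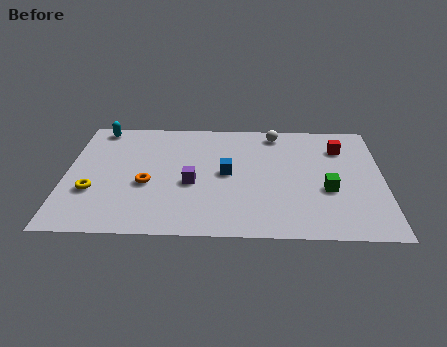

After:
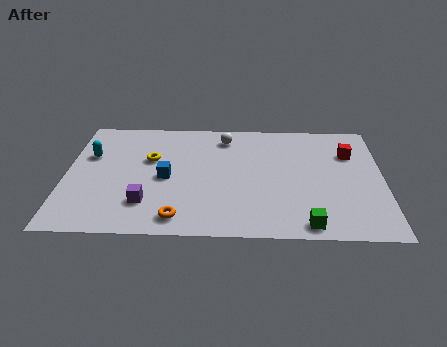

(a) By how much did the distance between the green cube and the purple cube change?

+1.1

They were about 5.8 units apart before and 6.9 after — 1.1 units further apart.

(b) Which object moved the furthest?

the yellow torus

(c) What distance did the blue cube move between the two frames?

2.6

The blue cube was near (6.9, 4.5) before and (4.3, 4.1) after, so it travelled √(2.6² + 0.4²) ≈ 2.6 units.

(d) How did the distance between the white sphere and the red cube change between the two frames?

+2.5

They were about 3.0 units apart before and 5.5 after — 2.5 units further apart.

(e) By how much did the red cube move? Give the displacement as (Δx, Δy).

(0.4, -0.4)

The red cube was at about (11.8, 6.6) and moved to about (12.2, 6.2).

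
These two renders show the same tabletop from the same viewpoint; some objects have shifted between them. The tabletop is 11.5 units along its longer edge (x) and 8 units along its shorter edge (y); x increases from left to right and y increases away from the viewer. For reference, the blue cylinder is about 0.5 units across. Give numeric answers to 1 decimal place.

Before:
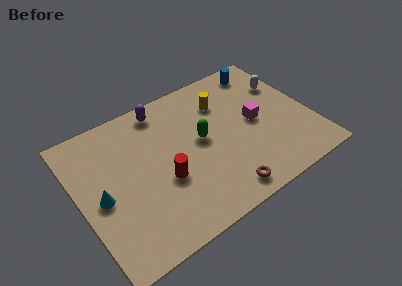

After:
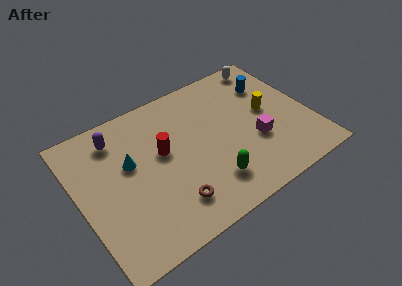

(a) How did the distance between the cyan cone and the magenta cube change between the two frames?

-1.5

The distance was about 7.8 in the first image and 6.3 in the second, so they moved 1.5 units closer together.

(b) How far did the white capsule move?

1.7

The white capsule was near (10.6, 5.5) before and (10.1, 7.1) after, so it travelled √(0.5² + 1.6²) ≈ 1.7 units.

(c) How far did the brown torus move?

2.5

The brown torus was near (6.5, 1.0) before and (4.1, 1.7) after, so it travelled √(2.4² + 0.7²) ≈ 2.5 units.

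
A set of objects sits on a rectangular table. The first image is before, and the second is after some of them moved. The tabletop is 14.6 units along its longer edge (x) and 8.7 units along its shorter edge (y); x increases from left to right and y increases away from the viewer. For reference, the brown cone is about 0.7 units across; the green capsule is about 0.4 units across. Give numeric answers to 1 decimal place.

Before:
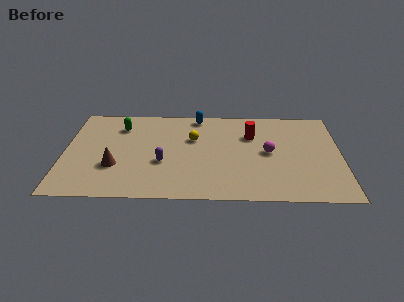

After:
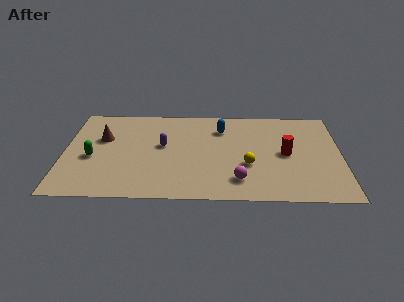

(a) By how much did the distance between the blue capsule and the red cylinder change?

+0.7

The distance was about 3.4 in the first image and 4.1 in the second, so they moved 0.7 units further apart.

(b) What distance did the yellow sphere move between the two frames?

3.8

The yellow sphere was near (6.8, 5.6) before and (9.7, 3.2) after, so it travelled √(2.9² + 2.4²) ≈ 3.8 units.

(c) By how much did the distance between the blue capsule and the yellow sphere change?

+1.5

Before: roughly 2.2 units apart; after: 3.7. That's 1.5 units further apart.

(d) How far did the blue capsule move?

1.8

The blue capsule moved from about (7.0, 7.8) to (8.3, 6.6), a distance of √(1.3² + 1.2²) ≈ 1.8.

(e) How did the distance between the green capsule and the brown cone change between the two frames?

-1.9

They were about 3.8 units apart before and 1.9 after — 1.9 units closer together.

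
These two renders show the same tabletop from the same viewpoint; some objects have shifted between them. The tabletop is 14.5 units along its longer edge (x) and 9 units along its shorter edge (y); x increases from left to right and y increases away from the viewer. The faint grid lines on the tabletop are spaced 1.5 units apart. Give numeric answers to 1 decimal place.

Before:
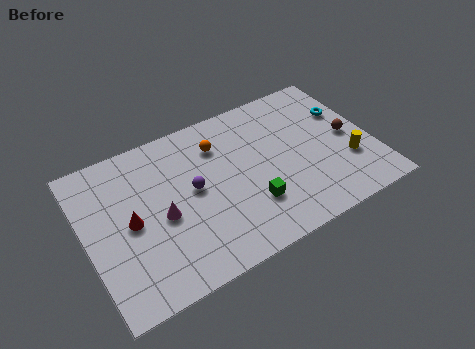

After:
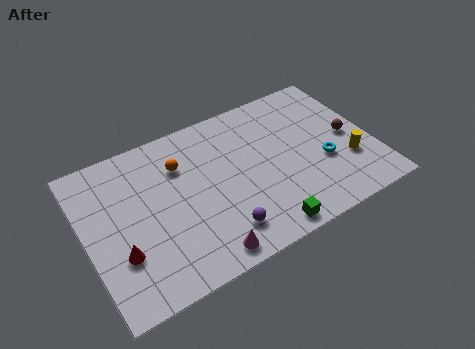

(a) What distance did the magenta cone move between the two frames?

3.4

The magenta cone moved from about (3.7, 4.0) to (5.4, 1.0), a distance of √(1.7² + 3.0²) ≈ 3.4.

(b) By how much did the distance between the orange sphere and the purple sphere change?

+2.3

Before: roughly 2.6 units apart; after: 4.9. That's 2.3 units further apart.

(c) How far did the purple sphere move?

3.2

The purple sphere moved from about (5.4, 4.8) to (6.4, 1.8), a distance of √(1.0² + 3.0²) ≈ 3.2.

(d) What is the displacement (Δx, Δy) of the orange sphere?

(-2.0, -0.3)

From the two frames, the orange sphere sits at roughly (7.0, 6.8) before and (5.0, 6.5) after.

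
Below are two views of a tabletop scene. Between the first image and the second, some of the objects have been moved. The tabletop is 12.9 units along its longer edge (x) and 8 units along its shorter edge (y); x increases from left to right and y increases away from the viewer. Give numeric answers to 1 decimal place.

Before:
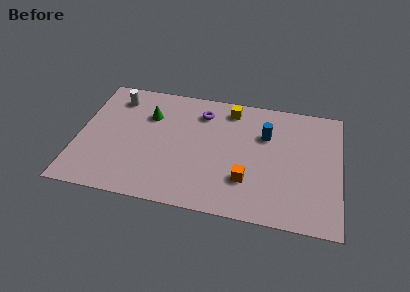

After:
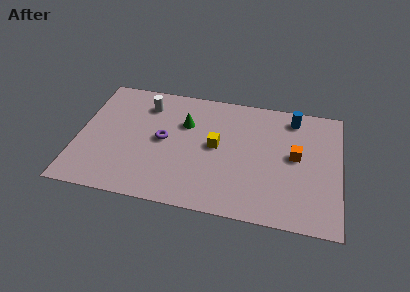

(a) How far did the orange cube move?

3.0

The orange cube moved from about (8.4, 2.3) to (10.7, 4.3), a distance of √(2.3² + 2.0²) ≈ 3.0.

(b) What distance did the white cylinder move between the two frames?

1.5

From (1.7, 6.5) to (3.2, 6.3), the white cylinder covered √(1.5² + 0.2²) ≈ 1.5 units.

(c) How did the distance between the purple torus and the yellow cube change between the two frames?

+1.1

The distance was about 1.5 in the first image and 2.6 in the second, so they moved 1.1 units further apart.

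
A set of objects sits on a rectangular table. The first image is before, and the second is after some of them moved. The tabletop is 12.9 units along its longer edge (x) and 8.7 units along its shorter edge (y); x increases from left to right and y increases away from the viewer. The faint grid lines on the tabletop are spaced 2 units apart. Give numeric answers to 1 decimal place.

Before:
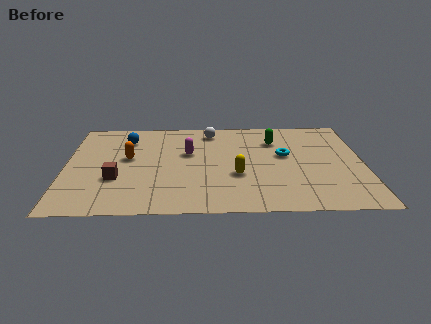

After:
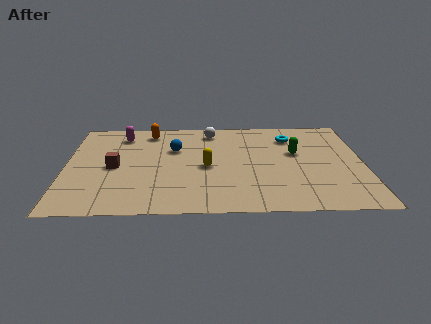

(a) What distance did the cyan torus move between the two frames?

1.7

The cyan torus moved from about (9.5, 5.0) to (9.8, 6.7), a distance of √(0.3² + 1.7²) ≈ 1.7.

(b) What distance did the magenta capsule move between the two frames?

3.4

From (5.3, 5.3) to (2.4, 7.1), the magenta capsule covered √(2.9² + 1.8²) ≈ 3.4 units.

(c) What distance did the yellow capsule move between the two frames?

1.5

From (7.4, 3.2) to (6.1, 4.0), the yellow capsule covered √(1.3² + 0.8²) ≈ 1.5 units.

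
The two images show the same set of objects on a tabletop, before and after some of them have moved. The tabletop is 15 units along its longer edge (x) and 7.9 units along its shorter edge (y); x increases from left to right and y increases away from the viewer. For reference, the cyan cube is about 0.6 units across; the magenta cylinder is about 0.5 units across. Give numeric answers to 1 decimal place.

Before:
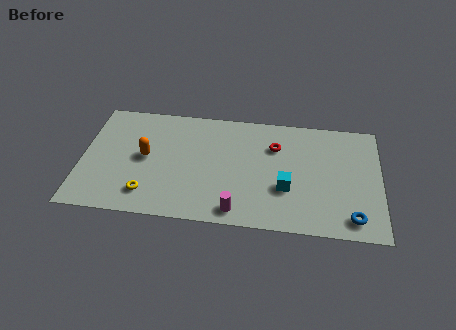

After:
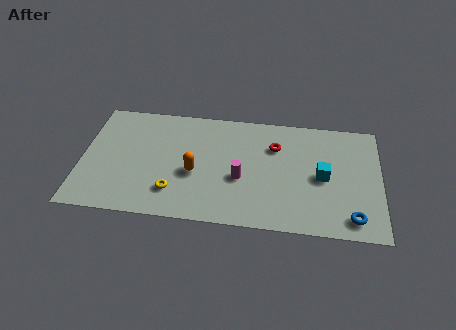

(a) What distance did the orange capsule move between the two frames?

2.6

The orange capsule moved from about (3.2, 4.1) to (5.7, 3.3), a distance of √(2.5² + 0.8²) ≈ 2.6.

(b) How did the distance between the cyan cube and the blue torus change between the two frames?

-0.7

The distance was about 3.7 in the first image and 3.0 in the second, so they moved 0.7 units closer together.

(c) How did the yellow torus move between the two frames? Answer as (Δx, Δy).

(1.3, 0.3)

From the two frames, the yellow torus sits at roughly (3.4, 1.6) before and (4.7, 1.9) after.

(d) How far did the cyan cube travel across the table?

2.1

The cyan cube was near (10.3, 2.8) before and (12.1, 3.8) after, so it travelled √(1.8² + 1.0²) ≈ 2.1 units.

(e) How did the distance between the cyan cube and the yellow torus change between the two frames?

+0.6

Before: roughly 7.0 units apart; after: 7.6. That's 0.6 units further apart.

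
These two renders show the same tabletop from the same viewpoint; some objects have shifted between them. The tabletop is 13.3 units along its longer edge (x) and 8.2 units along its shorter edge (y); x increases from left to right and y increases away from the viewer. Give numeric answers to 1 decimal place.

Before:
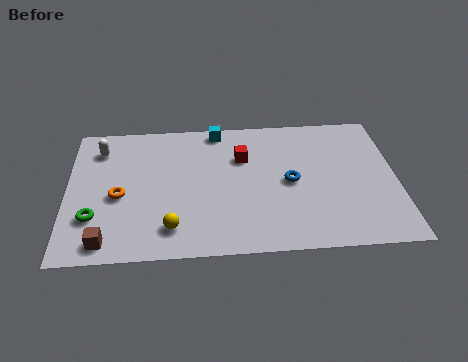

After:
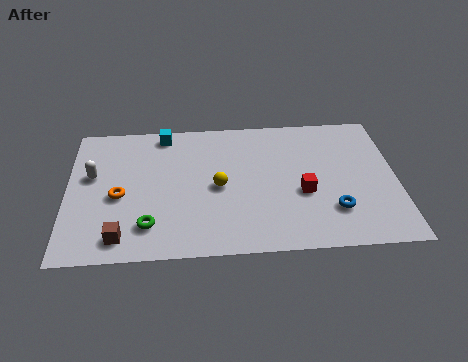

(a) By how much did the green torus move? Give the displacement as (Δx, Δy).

(2.2, -0.6)

The green torus was at about (1.1, 2.4) and moved to about (3.3, 1.8).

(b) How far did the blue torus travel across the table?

2.5

The blue torus moved from about (9.0, 4.0) to (10.7, 2.2), a distance of √(1.7² + 1.8²) ≈ 2.5.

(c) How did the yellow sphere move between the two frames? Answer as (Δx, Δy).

(1.9, 2.3)

The yellow sphere was at about (4.2, 1.6) and moved to about (6.1, 3.9).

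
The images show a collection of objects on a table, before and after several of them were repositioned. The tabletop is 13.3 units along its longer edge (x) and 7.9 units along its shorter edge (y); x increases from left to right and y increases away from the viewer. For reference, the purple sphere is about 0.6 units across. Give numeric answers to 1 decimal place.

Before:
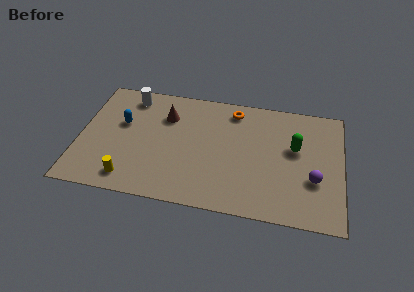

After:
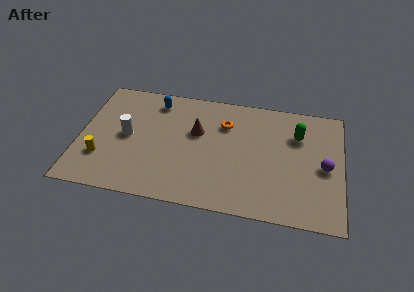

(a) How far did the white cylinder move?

2.7

From (2.4, 6.7) to (2.4, 4.0), the white cylinder covered √(0.0² + 2.7²) ≈ 2.7 units.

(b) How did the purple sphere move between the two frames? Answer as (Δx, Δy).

(0.5, 0.9)

The purple sphere started near (11.9, 2.8) and ended near (12.4, 3.7).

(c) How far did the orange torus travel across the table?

1.1

The orange torus was near (7.7, 6.7) before and (7.3, 5.7) after, so it travelled √(0.4² + 1.0²) ≈ 1.1 units.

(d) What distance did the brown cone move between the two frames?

1.8

The brown cone moved from about (4.3, 5.7) to (5.9, 4.9), a distance of √(1.6² + 0.8²) ≈ 1.8.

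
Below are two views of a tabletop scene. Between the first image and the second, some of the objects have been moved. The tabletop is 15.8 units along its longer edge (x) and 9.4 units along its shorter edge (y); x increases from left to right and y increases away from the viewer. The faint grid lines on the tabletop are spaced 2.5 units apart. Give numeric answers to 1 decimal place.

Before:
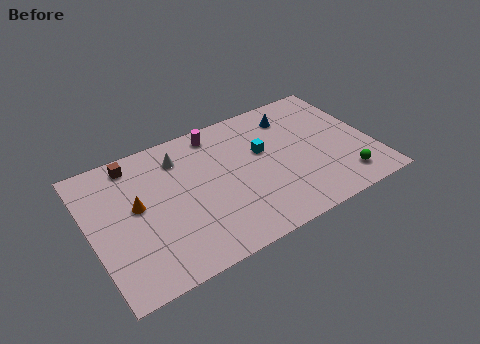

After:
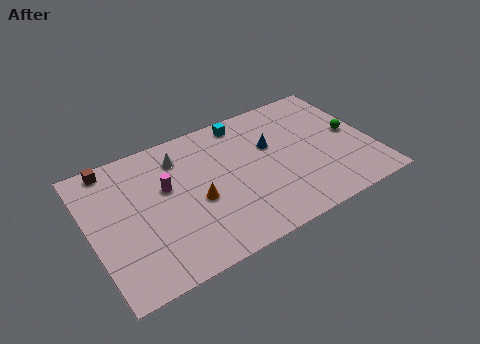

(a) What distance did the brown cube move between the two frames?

1.2

From (2.8, 8.2) to (1.6, 8.5), the brown cube covered √(1.2² + 0.3²) ≈ 1.2 units.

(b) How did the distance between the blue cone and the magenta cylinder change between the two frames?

+1.6

They were about 4.4 units apart before and 6.0 after — 1.6 units further apart.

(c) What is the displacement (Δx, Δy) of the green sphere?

(1.0, 3.1)

From the two frames, the green sphere sits at roughly (13.8, 1.7) before and (14.8, 4.8) after.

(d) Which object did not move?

the white cone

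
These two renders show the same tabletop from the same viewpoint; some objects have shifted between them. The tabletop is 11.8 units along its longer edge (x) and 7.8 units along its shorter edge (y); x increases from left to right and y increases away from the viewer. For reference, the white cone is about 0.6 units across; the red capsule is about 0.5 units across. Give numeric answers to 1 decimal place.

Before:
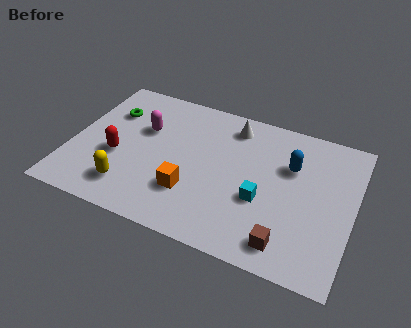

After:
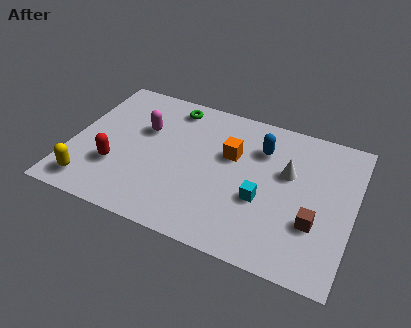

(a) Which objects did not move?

the cyan cube and the magenta capsule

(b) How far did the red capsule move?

0.6

The red capsule was near (2.0, 3.1) before and (2.0, 2.5) after, so it travelled √(0.0² + 0.6²) ≈ 0.6 units.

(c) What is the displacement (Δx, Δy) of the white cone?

(2.5, -1.7)

The white cone was at about (6.5, 6.5) and moved to about (9.0, 4.8).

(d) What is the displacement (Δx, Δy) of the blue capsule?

(-1.3, 0.5)

The blue capsule was at about (9.1, 5.2) and moved to about (7.8, 5.7).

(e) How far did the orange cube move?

3.0

The orange cube moved from about (5.2, 2.3) to (6.6, 4.9), a distance of √(1.4² + 2.6²) ≈ 3.0.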